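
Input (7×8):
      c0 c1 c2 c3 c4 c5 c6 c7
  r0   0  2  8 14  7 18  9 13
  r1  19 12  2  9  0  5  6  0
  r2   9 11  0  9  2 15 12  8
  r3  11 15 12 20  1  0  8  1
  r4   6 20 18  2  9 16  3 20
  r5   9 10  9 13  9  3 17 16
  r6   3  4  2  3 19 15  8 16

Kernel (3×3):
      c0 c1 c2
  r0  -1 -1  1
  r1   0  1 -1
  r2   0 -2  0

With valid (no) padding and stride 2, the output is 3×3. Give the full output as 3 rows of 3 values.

Output[0,0]: The receptive field on the input at this output position is [0 2 8 / 19 12 2 / 9 11 0]. Elementwise product with the kernel and sum: 0·-1 + 2·-1 + 8·1 + 12·1 + 2·-1 + 11·-2.
Output[0,1]: The receptive field on the input at this output position is [8 14 7 / 2 9 0 / 0 9 2]. Elementwise product with the kernel and sum: 8·-1 + 14·-1 + 7·1 + 9·1 + 0·-1 + 9·-2.

-6 -24 -47
-57 8 -45
-15 -13 -66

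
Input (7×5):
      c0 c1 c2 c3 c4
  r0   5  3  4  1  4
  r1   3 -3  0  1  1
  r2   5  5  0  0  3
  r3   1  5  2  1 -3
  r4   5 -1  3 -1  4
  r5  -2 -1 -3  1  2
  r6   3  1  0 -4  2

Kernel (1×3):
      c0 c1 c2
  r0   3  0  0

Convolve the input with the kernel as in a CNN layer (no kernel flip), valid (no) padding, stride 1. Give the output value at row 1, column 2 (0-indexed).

The receptive field on the input at this output position is [0 1 1]. Elementwise product with the kernel and sum: 0·3.

0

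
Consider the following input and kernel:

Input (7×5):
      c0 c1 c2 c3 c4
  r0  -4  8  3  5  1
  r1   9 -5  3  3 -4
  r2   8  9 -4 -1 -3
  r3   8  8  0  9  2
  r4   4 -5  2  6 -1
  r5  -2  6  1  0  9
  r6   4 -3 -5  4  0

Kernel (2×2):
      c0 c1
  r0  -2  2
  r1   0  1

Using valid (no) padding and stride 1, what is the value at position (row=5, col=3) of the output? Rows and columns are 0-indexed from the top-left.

18

The receptive field on the input at this output position is [0 9 / 4 0]. Elementwise product with the kernel and sum: 0·-2 + 9·2 + 0·1.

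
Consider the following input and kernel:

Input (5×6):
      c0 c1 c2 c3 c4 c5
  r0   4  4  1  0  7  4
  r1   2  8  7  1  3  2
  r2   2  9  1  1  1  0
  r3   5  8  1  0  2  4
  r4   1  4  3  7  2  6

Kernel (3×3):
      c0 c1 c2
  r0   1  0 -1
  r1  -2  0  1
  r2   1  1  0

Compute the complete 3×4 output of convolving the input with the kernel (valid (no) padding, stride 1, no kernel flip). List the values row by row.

17 -1 -15 -2
5 -1 4 -1
-3 -1 10 14

Output[0,0]: The receptive field on the input at this output position is [4 4 1 / 2 8 7 / 2 9 1]. Elementwise product with the kernel and sum: 4·1 + 1·-1 + 2·-2 + 7·1 + 2·1 + 9·1.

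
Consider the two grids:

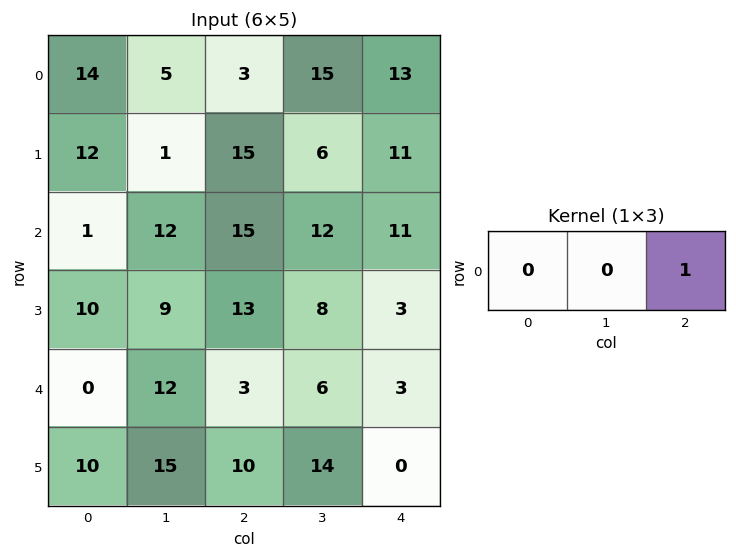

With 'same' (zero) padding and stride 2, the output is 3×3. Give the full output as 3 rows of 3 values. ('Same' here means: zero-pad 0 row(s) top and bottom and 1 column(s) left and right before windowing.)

Output[0,0]: The receptive field on the zero-padded input at this output position is [0 14 5]. Elementwise product with the kernel and sum: 5·1.
Output[0,1]: The receptive field on the zero-padded input at this output position is [5 3 15]. Elementwise product with the kernel and sum: 15·1.

5 15 0
12 12 0
12 6 0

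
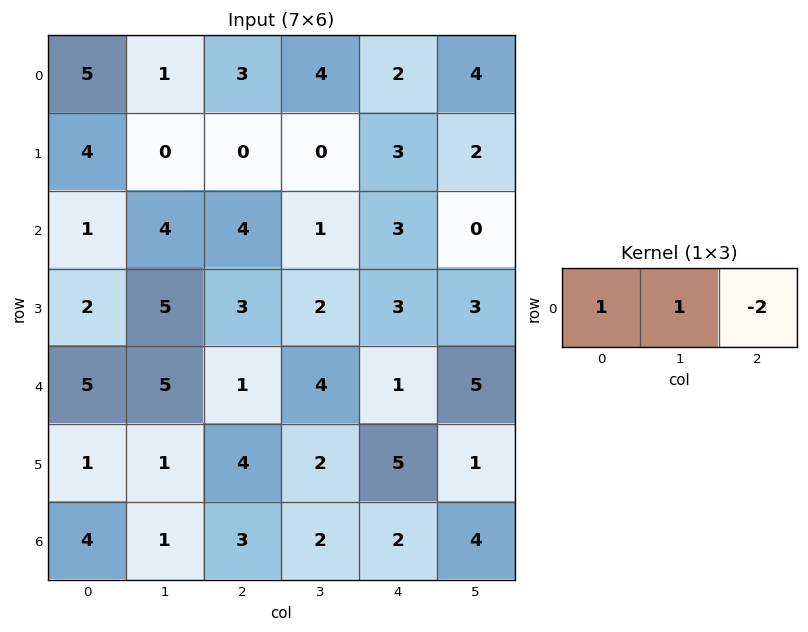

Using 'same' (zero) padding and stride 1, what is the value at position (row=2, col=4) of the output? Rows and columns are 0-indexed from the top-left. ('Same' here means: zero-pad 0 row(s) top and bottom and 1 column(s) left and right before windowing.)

The receptive field on the zero-padded input at this output position is [1 3 0]. Elementwise product with the kernel and sum: 1·1 + 3·1 + 0·-2.

4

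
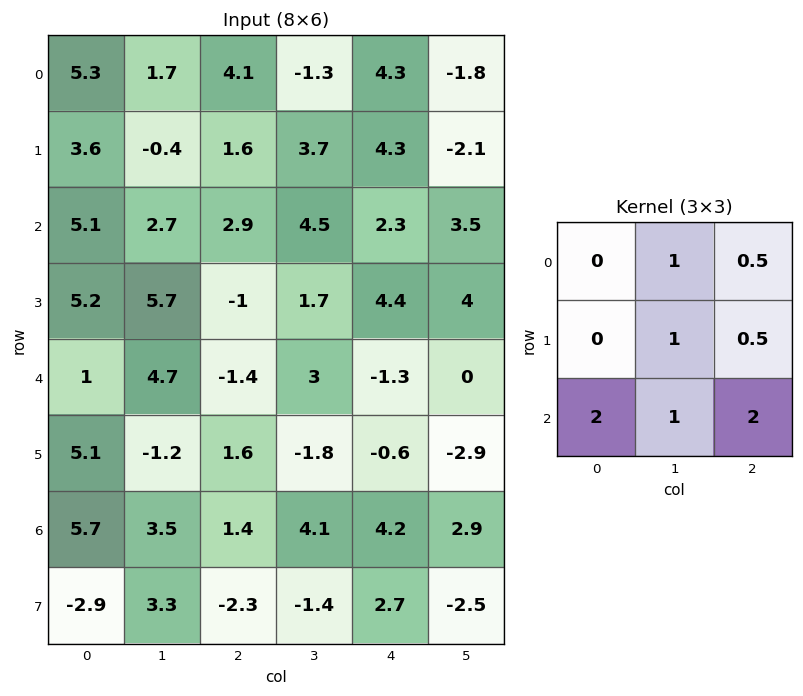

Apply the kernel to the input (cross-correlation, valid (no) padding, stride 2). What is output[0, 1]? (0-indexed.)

The receptive field on the input at this output position is [4.1 -1.3 4.3 / 1.6 3.7 4.3 / 2.9 4.5 2.3]. Elementwise product with the kernel and sum: -1.3·1 + 4.3·0.5 + 3.7·1 + 4.3·0.5 + 2.9·2 + 4.5·1 + 2.3·2.

21.6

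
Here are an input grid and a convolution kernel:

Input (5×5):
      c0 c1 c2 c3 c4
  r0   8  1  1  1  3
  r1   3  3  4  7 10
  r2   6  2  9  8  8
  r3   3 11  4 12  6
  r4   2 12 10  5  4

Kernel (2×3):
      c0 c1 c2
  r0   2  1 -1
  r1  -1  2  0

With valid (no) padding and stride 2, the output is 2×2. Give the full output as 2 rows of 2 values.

19 10
24 38

Output[0,0]: The receptive field on the input at this output position is [8 1 1 / 3 3 4]. Elementwise product with the kernel and sum: 8·2 + 1·1 + 1·-1 + 3·-1 + 3·2.
Output[0,1]: The receptive field on the input at this output position is [1 1 3 / 4 7 10]. Elementwise product with the kernel and sum: 1·2 + 1·1 + 3·-1 + 4·-1 + 7·2.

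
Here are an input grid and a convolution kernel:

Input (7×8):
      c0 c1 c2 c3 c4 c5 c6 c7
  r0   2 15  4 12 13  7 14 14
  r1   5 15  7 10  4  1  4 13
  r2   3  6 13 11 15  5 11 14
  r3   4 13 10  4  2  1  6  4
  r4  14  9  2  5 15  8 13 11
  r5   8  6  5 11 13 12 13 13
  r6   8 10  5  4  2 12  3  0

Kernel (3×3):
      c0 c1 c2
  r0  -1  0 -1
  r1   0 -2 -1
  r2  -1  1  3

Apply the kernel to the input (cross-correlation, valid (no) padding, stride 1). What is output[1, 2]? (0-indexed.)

The receptive field on the input at this output position is [7 10 4 / 13 11 15 / 10 4 2]. Elementwise product with the kernel and sum: 7·-1 + 4·-1 + 11·-2 + 15·-1 + 10·-1 + 4·1 + 2·3.

-48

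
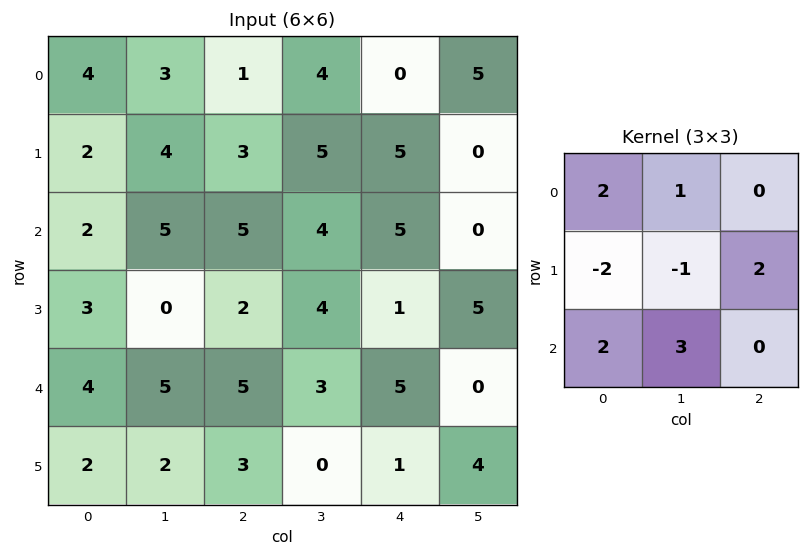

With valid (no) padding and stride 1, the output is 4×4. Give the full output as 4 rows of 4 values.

28 31 27 16
15 10 23 13
30 46 27 35
13 6 11 1

Output[0,0]: The receptive field on the input at this output position is [4 3 1 / 2 4 3 / 2 5 5]. Elementwise product with the kernel and sum: 4·2 + 3·1 + 2·-2 + 4·-1 + 3·2 + 2·2 + 5·3.
Output[0,1]: The receptive field on the input at this output position is [3 1 4 / 4 3 5 / 5 5 4]. Elementwise product with the kernel and sum: 3·2 + 1·1 + 4·-2 + 3·-1 + 5·2 + 5·2 + 5·3.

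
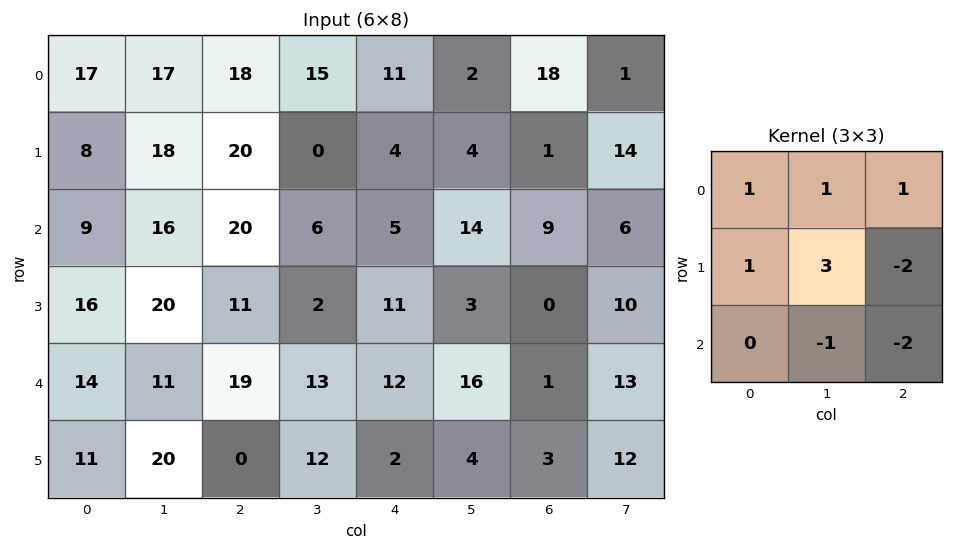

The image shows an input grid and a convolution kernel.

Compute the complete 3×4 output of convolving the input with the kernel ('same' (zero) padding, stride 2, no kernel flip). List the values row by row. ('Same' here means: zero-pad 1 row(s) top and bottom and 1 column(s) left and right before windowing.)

-27 21 32 25
-35 87 -16 28
5 51 23 -21

Output[0,0]: The receptive field on the zero-padded input at this output position is [0 0 0 / 0 17 17 / 0 8 18]. Elementwise product with the kernel and sum: 0·1 + 0·1 + 0·1 + 0·1 + 17·3 + 17·-2 + 8·-1 + 18·-2.
Output[0,1]: The receptive field on the zero-padded input at this output position is [0 0 0 / 17 18 15 / 18 20 0]. Elementwise product with the kernel and sum: 0·1 + 0·1 + 0·1 + 17·1 + 18·3 + 15·-2 + 20·-1 + 0·-2.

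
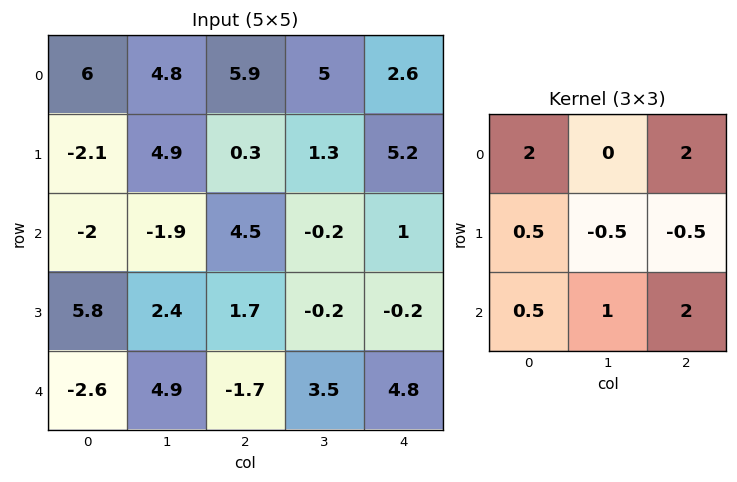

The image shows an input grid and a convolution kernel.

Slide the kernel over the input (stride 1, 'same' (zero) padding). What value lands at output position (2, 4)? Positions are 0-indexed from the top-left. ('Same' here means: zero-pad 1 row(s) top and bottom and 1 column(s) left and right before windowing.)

1.7

The receptive field on the zero-padded input at this output position is [1.3 5.2 0 / -0.2 1 0 / -0.2 -0.2 0]. Elementwise product with the kernel and sum: 1.3·2 + 0·2 + -0.2·0.5 + 1·-0.5 + 0·-0.5 + -0.2·0.5 + -0.2·1 + 0·2.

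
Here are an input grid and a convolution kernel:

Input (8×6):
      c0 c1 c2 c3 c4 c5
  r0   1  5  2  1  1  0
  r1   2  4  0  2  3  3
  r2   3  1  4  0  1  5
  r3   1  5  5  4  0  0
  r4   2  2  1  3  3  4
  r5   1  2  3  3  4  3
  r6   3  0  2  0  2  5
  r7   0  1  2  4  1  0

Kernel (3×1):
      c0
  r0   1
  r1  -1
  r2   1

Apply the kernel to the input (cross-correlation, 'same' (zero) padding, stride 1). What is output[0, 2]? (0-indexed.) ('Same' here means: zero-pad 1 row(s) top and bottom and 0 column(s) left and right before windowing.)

-2

The receptive field on the zero-padded input at this output position is [0 / 2 / 0]. Elementwise product with the kernel and sum: 0·1 + 2·-1 + 0·1.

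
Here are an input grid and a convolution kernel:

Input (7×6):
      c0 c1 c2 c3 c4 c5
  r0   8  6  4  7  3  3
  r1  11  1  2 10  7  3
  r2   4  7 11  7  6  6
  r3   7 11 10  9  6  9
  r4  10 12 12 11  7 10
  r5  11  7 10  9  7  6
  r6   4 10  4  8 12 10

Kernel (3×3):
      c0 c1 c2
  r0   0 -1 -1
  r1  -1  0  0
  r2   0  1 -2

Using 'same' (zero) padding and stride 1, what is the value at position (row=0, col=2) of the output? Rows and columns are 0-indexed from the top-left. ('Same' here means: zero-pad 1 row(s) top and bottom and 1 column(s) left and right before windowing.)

-24

The receptive field on the zero-padded input at this output position is [0 0 0 / 6 4 7 / 1 2 10]. Elementwise product with the kernel and sum: 0·-1 + 0·-1 + 6·-1 + 2·1 + 10·-2.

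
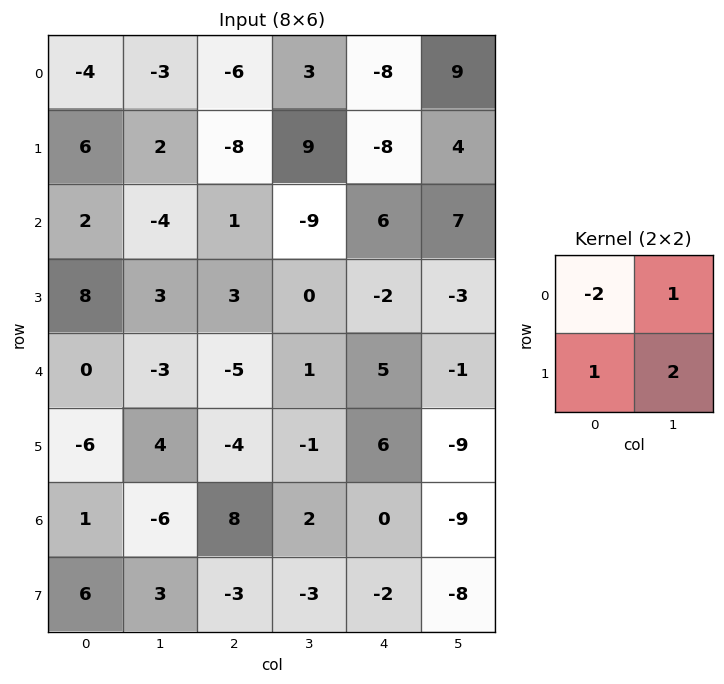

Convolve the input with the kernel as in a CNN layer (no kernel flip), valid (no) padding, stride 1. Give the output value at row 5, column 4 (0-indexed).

-39

The receptive field on the input at this output position is [6 -9 / 0 -9]. Elementwise product with the kernel and sum: 6·-2 + -9·1 + 0·1 + -9·2.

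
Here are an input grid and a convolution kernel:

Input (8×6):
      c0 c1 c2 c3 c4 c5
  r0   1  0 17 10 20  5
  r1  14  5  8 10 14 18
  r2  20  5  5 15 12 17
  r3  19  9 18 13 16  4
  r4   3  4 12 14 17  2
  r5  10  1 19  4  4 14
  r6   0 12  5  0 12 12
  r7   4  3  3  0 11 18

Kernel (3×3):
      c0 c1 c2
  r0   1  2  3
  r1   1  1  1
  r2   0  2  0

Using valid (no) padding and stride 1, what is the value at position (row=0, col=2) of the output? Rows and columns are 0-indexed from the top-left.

The receptive field on the input at this output position is [17 10 20 / 8 10 14 / 5 15 12]. Elementwise product with the kernel and sum: 17·1 + 10·2 + 20·3 + 8·1 + 10·1 + 14·1 + 15·2.

159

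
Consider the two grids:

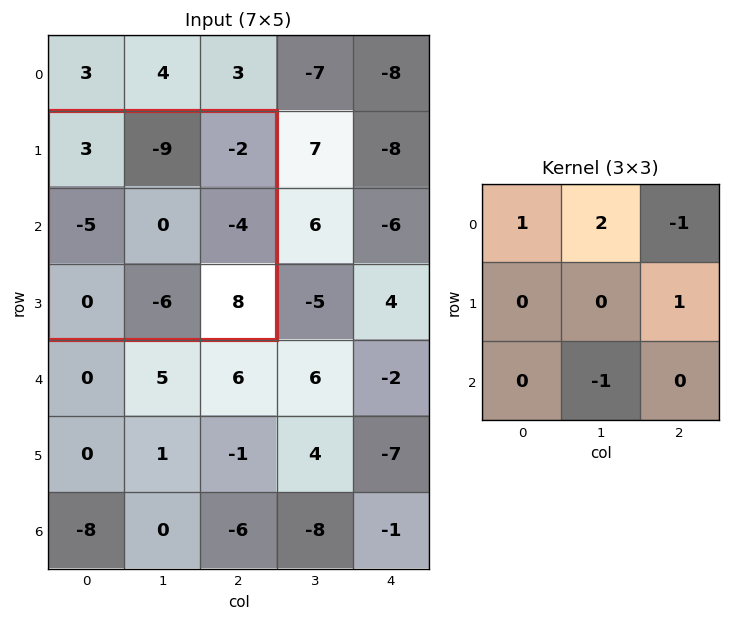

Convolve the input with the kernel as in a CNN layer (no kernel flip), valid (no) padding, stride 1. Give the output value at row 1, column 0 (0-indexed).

-11

The receptive field on the input at this output position is [3 -9 -2 / -5 0 -4 / 0 -6 8]. Elementwise product with the kernel and sum: 3·1 + -9·2 + -2·-1 + -4·1 + -6·-1.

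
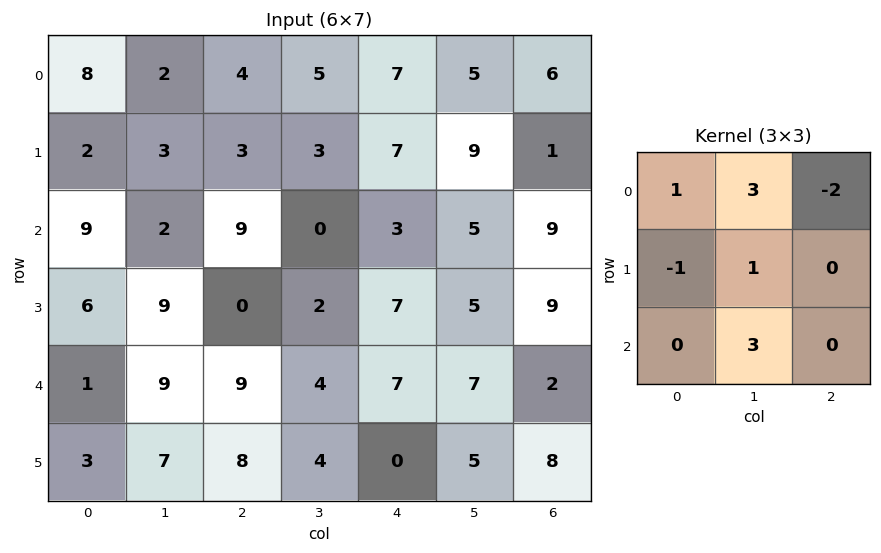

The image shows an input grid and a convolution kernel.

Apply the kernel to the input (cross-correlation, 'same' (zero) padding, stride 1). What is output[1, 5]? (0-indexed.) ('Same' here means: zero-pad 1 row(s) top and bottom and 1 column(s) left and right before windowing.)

27

The receptive field on the zero-padded input at this output position is [7 5 6 / 7 9 1 / 3 5 9]. Elementwise product with the kernel and sum: 7·1 + 5·3 + 6·-2 + 7·-1 + 9·1 + 5·3.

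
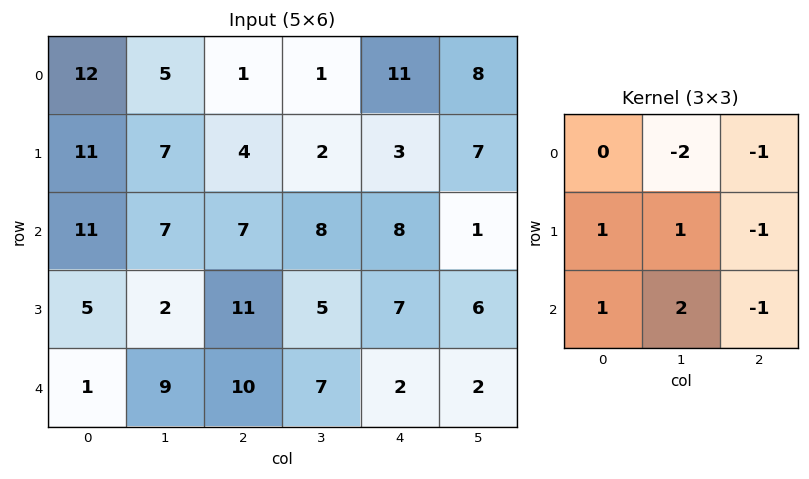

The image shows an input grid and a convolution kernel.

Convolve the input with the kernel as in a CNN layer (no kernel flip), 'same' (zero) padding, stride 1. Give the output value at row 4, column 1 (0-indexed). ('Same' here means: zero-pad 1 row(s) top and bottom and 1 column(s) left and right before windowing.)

The receptive field on the zero-padded input at this output position is [5 2 11 / 1 9 10 / 0 0 0]. Elementwise product with the kernel and sum: 2·-2 + 11·-1 + 1·1 + 9·1 + 10·-1 + 0·1 + 0·2 + 0·-1.

-15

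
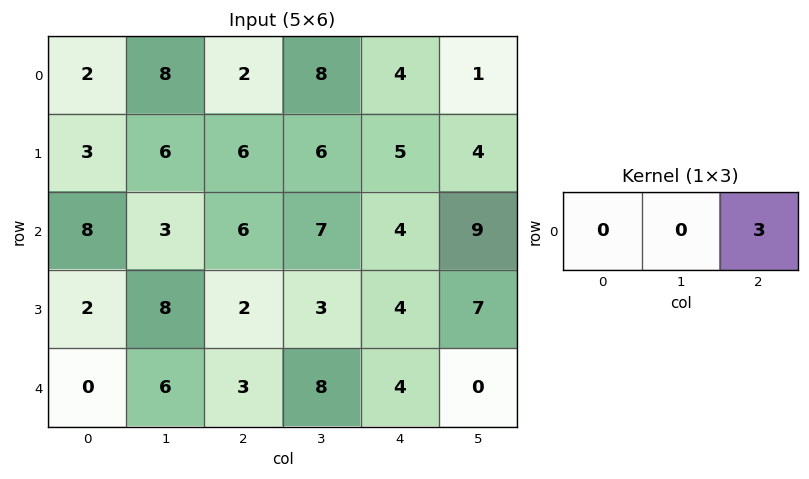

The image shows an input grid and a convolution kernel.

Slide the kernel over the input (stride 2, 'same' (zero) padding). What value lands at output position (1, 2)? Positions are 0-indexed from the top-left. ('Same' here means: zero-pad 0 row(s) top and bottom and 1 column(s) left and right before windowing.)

The receptive field on the zero-padded input at this output position is [7 4 9]. Elementwise product with the kernel and sum: 9·3.

27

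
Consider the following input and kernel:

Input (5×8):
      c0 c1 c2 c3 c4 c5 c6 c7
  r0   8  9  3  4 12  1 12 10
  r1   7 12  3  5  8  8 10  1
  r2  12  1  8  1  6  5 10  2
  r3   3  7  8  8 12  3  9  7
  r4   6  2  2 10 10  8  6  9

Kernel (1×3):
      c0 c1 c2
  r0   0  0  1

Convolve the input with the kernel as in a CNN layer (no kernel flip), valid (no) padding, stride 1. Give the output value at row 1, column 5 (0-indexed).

1

The receptive field on the input at this output position is [8 10 1]. Elementwise product with the kernel and sum: 1·1.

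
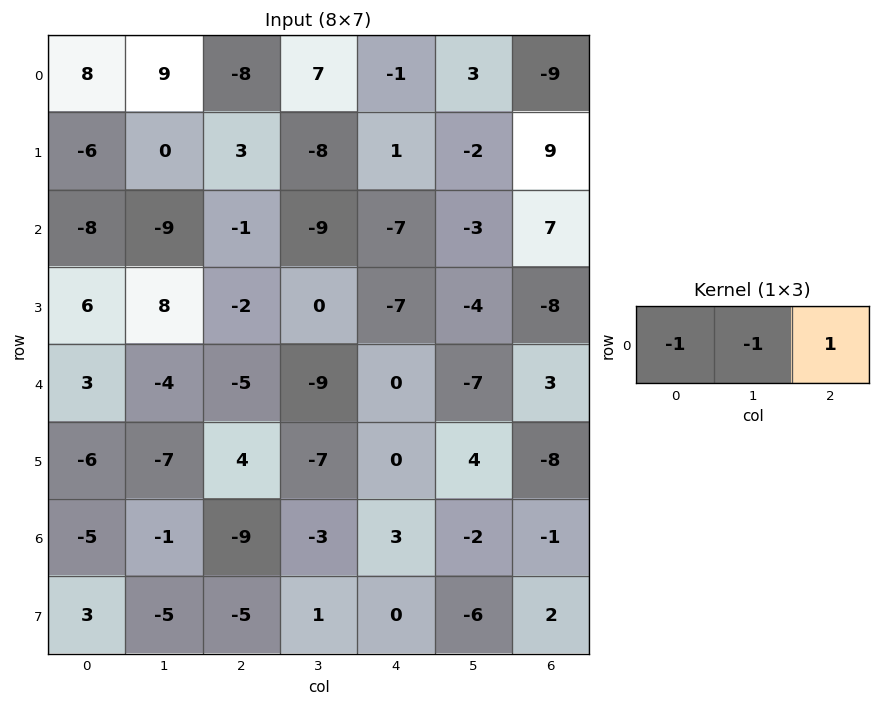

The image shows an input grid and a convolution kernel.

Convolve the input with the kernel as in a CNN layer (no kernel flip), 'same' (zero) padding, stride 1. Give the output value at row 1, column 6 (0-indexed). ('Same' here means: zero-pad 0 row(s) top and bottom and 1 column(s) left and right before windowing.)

The receptive field on the zero-padded input at this output position is [-2 9 0]. Elementwise product with the kernel and sum: -2·-1 + 9·-1 + 0·1.

-7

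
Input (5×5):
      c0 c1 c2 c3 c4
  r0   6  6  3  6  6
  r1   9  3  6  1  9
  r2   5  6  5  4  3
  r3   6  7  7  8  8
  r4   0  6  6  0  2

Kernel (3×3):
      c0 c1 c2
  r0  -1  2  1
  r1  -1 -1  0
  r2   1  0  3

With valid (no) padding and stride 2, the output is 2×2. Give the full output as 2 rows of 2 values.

Output[0,0]: The receptive field on the input at this output position is [6 6 3 / 9 3 6 / 5 6 5]. Elementwise product with the kernel and sum: 6·-1 + 6·2 + 3·1 + 9·-1 + 3·-1 + 5·1 + 5·3.
Output[0,1]: The receptive field on the input at this output position is [3 6 6 / 6 1 9 / 5 4 3]. Elementwise product with the kernel and sum: 3·-1 + 6·2 + 6·1 + 6·-1 + 1·-1 + 5·1 + 3·3.

17 22
17 3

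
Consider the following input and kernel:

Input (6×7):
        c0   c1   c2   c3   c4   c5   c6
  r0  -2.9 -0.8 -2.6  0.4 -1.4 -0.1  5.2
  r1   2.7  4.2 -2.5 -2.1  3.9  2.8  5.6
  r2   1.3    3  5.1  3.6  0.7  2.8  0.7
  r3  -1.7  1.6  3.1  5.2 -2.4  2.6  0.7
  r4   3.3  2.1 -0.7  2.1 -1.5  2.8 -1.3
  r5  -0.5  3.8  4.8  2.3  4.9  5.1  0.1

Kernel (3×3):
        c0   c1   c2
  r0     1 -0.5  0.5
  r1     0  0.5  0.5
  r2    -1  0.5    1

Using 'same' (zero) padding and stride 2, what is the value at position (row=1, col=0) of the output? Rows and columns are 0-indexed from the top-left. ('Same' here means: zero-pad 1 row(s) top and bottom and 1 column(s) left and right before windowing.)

3.65

The receptive field on the zero-padded input at this output position is [0 2.7 4.2 / 0 1.3 3 / 0 -1.7 1.6]. Elementwise product with the kernel and sum: 0·1 + 2.7·-0.5 + 4.2·0.5 + 1.3·0.5 + 3·0.5 + 0·-1 + -1.7·0.5 + 1.6·1.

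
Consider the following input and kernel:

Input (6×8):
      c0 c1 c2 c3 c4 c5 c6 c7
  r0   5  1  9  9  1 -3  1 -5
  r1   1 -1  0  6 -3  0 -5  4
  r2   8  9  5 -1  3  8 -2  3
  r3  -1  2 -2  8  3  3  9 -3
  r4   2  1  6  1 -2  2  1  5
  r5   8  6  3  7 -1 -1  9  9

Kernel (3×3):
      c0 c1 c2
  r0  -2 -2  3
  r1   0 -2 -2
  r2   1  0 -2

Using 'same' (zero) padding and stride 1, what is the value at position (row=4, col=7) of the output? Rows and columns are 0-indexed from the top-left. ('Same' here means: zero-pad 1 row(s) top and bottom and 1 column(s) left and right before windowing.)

The receptive field on the zero-padded input at this output position is [9 -3 0 / 1 5 0 / 9 9 0]. Elementwise product with the kernel and sum: 9·-2 + -3·-2 + 0·3 + 5·-2 + 0·-2 + 9·1 + 0·-2.

-13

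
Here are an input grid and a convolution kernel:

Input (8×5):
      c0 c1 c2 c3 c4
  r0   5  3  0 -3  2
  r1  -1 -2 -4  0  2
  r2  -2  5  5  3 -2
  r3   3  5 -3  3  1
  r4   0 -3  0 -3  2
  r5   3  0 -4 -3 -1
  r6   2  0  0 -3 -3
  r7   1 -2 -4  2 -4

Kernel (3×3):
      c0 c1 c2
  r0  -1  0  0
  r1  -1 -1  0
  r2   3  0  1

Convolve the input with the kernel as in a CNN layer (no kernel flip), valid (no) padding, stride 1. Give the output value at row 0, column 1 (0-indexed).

The receptive field on the input at this output position is [3 0 -3 / -2 -4 0 / 5 5 3]. Elementwise product with the kernel and sum: 3·-1 + -2·-1 + -4·-1 + 5·3 + 3·1.

21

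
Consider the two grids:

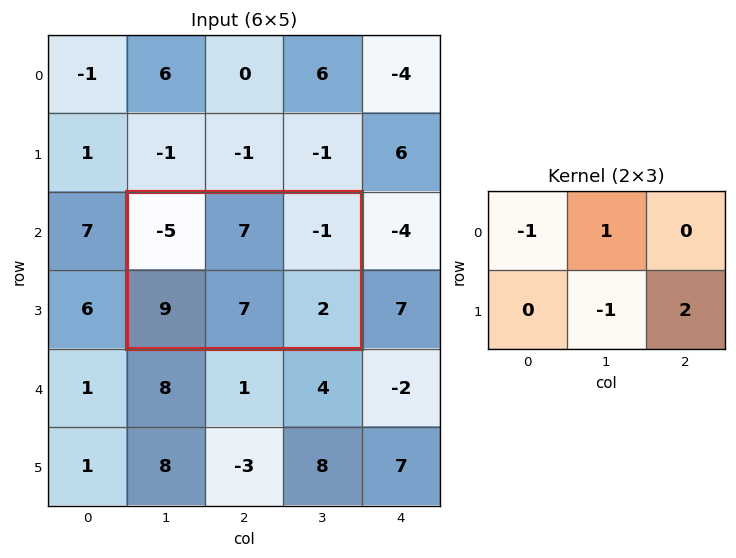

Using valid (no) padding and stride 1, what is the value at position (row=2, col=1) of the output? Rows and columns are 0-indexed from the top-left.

9

The receptive field on the input at this output position is [-5 7 -1 / 9 7 2]. Elementwise product with the kernel and sum: -5·-1 + 7·1 + 7·-1 + 2·2.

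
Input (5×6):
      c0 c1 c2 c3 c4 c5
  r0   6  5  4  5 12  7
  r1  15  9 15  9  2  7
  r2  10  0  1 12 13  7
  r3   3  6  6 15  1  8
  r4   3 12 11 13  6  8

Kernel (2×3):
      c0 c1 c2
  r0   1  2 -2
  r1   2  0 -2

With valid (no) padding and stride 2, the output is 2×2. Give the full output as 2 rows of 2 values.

Output[0,0]: The receptive field on the input at this output position is [6 5 4 / 15 9 15]. Elementwise product with the kernel and sum: 6·1 + 5·2 + 4·-2 + 15·2 + 15·-2.
Output[0,1]: The receptive field on the input at this output position is [4 5 12 / 15 9 2]. Elementwise product with the kernel and sum: 4·1 + 5·2 + 12·-2 + 15·2 + 2·-2.

8 16
2 9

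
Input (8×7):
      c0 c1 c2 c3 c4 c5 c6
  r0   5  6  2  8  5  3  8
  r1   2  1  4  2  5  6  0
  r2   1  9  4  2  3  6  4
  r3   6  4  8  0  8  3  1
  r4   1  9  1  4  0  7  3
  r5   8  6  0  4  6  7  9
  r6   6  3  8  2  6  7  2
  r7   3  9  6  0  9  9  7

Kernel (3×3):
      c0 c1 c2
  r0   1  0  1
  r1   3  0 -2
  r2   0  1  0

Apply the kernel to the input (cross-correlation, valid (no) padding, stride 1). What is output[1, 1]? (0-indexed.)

The receptive field on the input at this output position is [1 4 2 / 9 4 2 / 4 8 0]. Elementwise product with the kernel and sum: 1·1 + 2·1 + 9·3 + 2·-2 + 8·1.

34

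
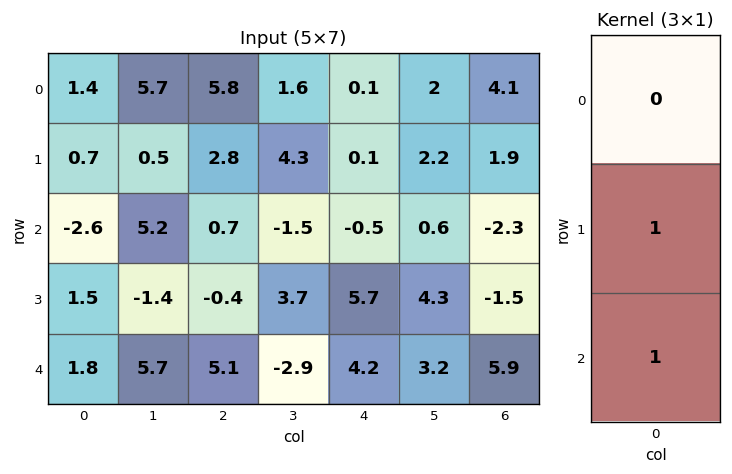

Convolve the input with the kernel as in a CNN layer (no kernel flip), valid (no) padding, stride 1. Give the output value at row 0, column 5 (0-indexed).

2.8

The receptive field on the input at this output position is [2 / 2.2 / 0.6]. Elementwise product with the kernel and sum: 2.2·1 + 0.6·1.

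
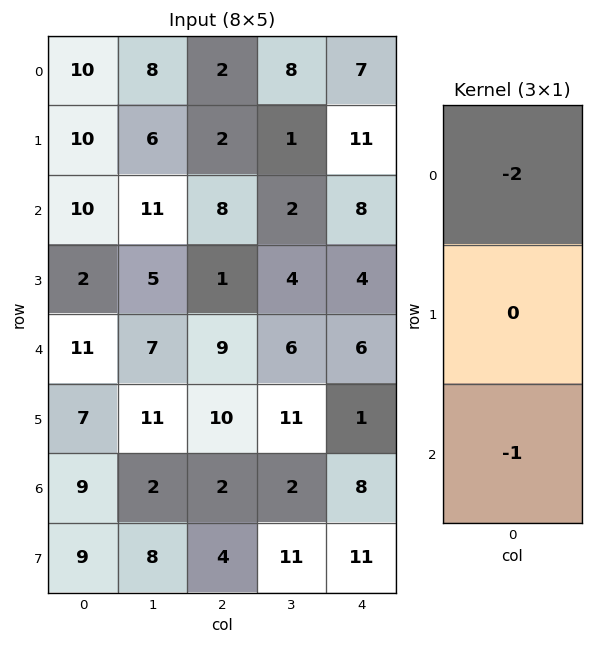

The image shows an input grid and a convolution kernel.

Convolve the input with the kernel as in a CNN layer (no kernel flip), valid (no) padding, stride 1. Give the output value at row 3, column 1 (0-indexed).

The receptive field on the input at this output position is [5 / 7 / 11]. Elementwise product with the kernel and sum: 5·-2 + 11·-1.

-21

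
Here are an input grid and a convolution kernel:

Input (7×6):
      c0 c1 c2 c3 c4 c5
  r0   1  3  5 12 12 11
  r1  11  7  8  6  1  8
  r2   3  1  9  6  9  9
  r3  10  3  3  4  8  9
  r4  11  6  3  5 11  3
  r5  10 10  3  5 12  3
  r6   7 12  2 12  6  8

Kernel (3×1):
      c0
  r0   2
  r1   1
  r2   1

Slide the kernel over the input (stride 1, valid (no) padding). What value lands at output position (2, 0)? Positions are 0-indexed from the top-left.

27

The receptive field on the input at this output position is [3 / 10 / 11]. Elementwise product with the kernel and sum: 3·2 + 10·1 + 11·1.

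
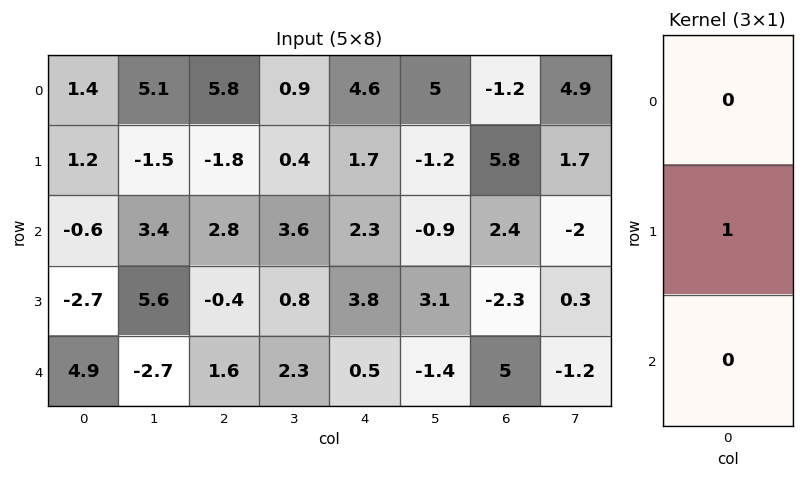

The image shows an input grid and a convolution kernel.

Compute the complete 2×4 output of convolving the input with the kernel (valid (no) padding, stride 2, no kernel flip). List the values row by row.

1.2 -1.8 1.7 5.8
-2.7 -0.4 3.8 -2.3

Output[0,0]: The receptive field on the input at this output position is [1.4 / 1.2 / -0.6]. Elementwise product with the kernel and sum: 1.2·1.
Output[0,1]: The receptive field on the input at this output position is [5.8 / -1.8 / 2.8]. Elementwise product with the kernel and sum: -1.8·1.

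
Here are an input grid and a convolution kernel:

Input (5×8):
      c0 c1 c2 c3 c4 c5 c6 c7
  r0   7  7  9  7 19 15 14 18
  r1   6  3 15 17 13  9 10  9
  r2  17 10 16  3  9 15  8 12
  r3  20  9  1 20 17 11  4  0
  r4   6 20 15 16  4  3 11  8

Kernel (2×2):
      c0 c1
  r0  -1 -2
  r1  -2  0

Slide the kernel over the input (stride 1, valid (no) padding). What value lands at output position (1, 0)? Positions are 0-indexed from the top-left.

-46

The receptive field on the input at this output position is [6 3 / 17 10]. Elementwise product with the kernel and sum: 6·-1 + 3·-2 + 17·-2.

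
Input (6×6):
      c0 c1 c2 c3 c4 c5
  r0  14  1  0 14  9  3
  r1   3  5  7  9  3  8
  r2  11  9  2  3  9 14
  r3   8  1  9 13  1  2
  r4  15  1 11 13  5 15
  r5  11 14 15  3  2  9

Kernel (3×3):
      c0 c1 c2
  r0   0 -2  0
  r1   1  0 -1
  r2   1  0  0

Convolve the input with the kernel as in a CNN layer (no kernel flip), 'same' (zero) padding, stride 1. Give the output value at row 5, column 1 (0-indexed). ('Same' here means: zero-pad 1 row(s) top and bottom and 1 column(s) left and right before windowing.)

The receptive field on the zero-padded input at this output position is [15 1 11 / 11 14 15 / 0 0 0]. Elementwise product with the kernel and sum: 1·-2 + 11·1 + 15·-1 + 0·1.

-6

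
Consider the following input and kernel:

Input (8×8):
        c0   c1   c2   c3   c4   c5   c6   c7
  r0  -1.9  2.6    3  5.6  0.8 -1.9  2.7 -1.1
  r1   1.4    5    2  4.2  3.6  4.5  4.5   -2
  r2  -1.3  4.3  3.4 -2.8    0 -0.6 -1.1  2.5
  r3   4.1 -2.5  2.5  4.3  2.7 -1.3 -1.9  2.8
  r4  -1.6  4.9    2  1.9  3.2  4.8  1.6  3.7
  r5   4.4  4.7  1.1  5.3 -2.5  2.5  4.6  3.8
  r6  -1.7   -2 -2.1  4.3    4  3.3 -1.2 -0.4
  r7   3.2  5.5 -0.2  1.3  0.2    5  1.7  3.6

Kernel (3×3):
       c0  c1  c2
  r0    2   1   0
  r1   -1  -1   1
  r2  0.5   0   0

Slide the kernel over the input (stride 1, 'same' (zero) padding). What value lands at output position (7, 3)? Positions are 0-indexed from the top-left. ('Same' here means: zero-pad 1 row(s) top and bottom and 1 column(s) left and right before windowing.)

The receptive field on the zero-padded input at this output position is [-2.1 4.3 4 / -0.2 1.3 0.2 / 0 0 0]. Elementwise product with the kernel and sum: -2.1·2 + 4.3·1 + -0.2·-1 + 1.3·-1 + 0.2·1 + 0·0.5.

-0.8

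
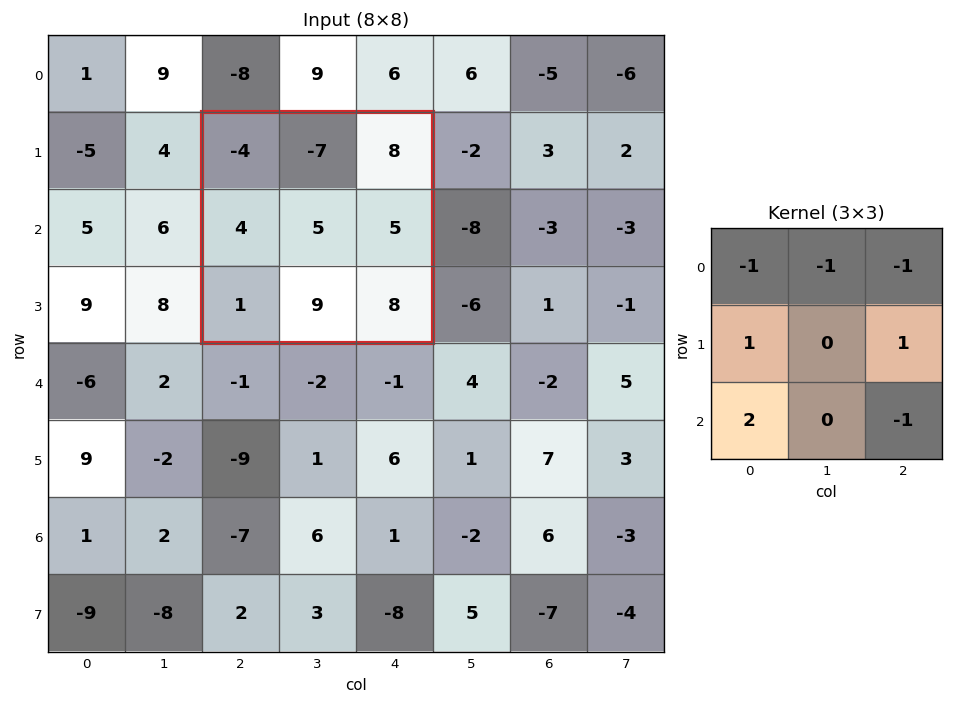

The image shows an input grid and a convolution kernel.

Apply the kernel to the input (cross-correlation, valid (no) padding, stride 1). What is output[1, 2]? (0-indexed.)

The receptive field on the input at this output position is [-4 -7 8 / 4 5 5 / 1 9 8]. Elementwise product with the kernel and sum: -4·-1 + -7·-1 + 8·-1 + 4·1 + 5·1 + 1·2 + 8·-1.

6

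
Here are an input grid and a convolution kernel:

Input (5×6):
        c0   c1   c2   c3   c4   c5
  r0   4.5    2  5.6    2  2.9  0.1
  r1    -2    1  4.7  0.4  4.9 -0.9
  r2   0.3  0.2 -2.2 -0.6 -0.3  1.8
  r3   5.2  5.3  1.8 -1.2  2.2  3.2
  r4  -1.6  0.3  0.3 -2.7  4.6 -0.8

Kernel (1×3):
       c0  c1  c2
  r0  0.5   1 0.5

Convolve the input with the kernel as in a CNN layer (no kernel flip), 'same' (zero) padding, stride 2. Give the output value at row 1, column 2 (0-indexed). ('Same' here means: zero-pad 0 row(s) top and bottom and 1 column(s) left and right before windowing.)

0.3

The receptive field on the zero-padded input at this output position is [-0.6 -0.3 1.8]. Elementwise product with the kernel and sum: -0.6·0.5 + -0.3·1 + 1.8·0.5.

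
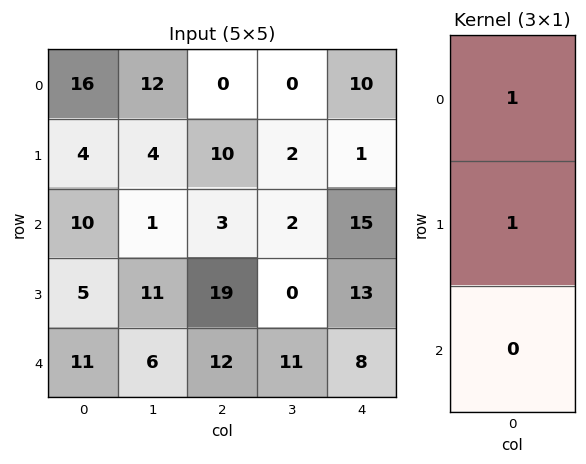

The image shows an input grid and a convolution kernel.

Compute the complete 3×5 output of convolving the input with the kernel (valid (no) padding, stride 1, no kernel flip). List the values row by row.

Output[0,0]: The receptive field on the input at this output position is [16 / 4 / 10]. Elementwise product with the kernel and sum: 16·1 + 4·1.

20 16 10 2 11
14 5 13 4 16
15 12 22 2 28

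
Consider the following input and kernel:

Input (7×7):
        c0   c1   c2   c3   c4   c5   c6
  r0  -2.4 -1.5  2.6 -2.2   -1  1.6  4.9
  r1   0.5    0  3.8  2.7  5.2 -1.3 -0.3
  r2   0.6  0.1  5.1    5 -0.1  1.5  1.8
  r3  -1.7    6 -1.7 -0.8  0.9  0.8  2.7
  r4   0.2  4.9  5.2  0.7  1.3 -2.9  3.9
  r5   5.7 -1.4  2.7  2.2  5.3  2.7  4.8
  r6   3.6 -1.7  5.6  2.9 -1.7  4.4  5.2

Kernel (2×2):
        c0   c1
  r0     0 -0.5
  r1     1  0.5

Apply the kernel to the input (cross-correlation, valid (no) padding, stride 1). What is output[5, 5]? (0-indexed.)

The receptive field on the input at this output position is [2.7 4.8 / 4.4 5.2]. Elementwise product with the kernel and sum: 4.8·-0.5 + 4.4·1 + 5.2·0.5.

4.6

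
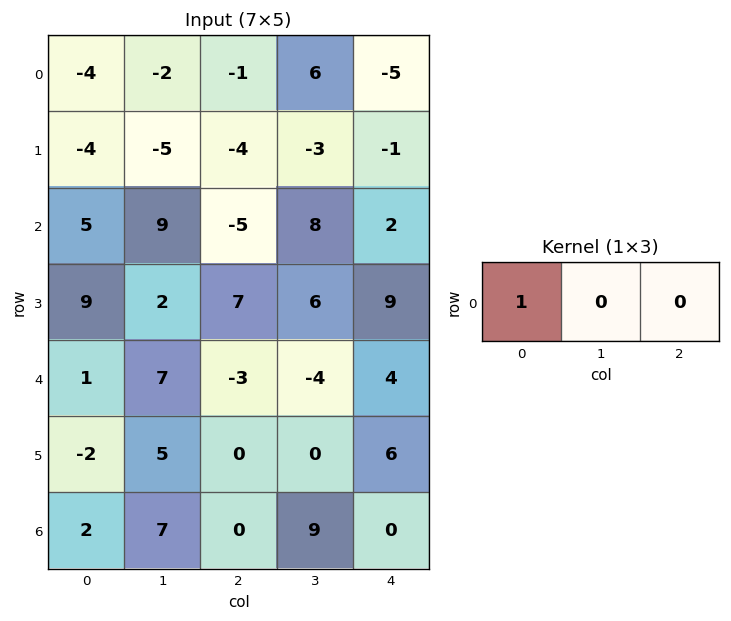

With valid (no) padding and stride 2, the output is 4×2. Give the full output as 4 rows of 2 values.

Output[0,0]: The receptive field on the input at this output position is [-4 -2 -1]. Elementwise product with the kernel and sum: -4·1.

-4 -1
5 -5
1 -3
2 0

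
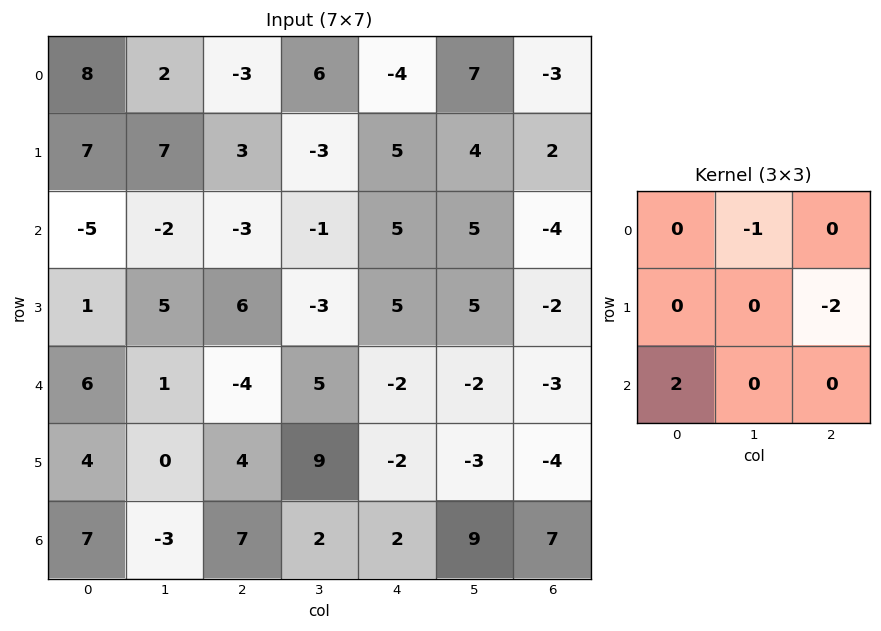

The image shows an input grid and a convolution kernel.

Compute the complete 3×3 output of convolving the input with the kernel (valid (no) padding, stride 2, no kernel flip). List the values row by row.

Output[0,0]: The receptive field on the input at this output position is [8 2 -3 / 7 7 3 / -5 -2 -3]. Elementwise product with the kernel and sum: 2·-1 + 3·-2 + -5·2.

-18 -22 -1
2 -17 -5
5 13 14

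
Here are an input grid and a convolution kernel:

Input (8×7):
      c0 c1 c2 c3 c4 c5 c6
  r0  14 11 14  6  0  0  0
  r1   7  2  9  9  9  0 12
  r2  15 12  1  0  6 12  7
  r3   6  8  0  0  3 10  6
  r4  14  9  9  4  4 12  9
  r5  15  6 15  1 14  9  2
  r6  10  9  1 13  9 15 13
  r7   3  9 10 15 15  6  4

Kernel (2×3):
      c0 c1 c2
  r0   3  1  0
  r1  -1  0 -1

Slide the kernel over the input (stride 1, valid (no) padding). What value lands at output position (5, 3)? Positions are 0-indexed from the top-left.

The receptive field on the input at this output position is [1 14 9 / 13 9 15]. Elementwise product with the kernel and sum: 1·3 + 14·1 + 13·-1 + 15·-1.

-11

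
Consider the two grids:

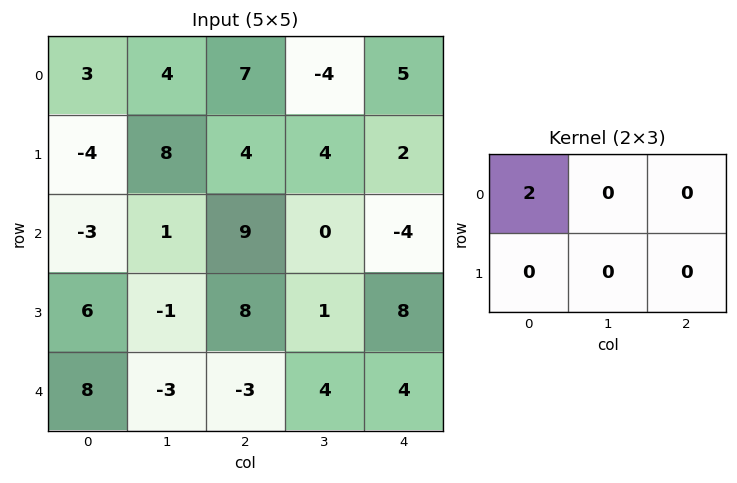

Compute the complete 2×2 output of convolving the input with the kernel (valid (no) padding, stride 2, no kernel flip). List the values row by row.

6 14
-6 18

Output[0,0]: The receptive field on the input at this output position is [3 4 7 / -4 8 4]. Elementwise product with the kernel and sum: 3·2.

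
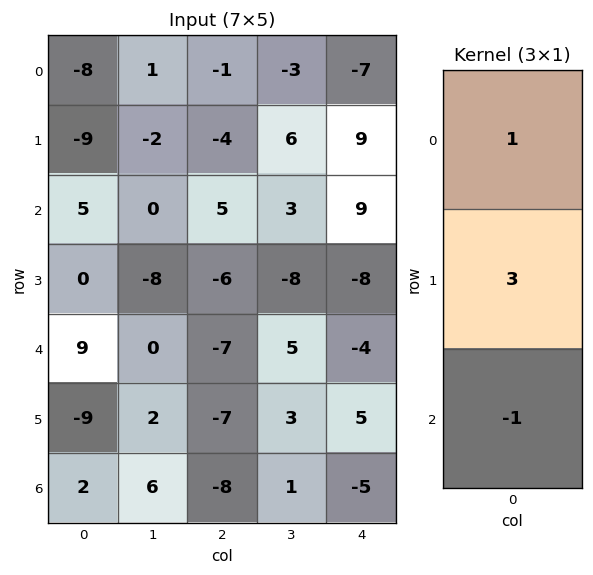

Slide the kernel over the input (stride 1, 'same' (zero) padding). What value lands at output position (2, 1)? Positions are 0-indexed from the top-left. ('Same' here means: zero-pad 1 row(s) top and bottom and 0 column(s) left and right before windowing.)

The receptive field on the zero-padded input at this output position is [-2 / 0 / -8]. Elementwise product with the kernel and sum: -2·1 + 0·3 + -8·-1.

6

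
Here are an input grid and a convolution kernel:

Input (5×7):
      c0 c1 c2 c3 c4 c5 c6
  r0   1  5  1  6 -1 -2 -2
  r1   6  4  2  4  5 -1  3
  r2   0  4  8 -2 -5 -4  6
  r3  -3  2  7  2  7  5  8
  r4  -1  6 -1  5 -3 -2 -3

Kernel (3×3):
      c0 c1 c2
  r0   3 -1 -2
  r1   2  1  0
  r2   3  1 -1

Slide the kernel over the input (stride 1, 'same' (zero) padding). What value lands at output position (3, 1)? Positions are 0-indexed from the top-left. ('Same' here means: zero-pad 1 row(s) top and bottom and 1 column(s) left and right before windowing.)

-20

The receptive field on the zero-padded input at this output position is [0 4 8 / -3 2 7 / -1 6 -1]. Elementwise product with the kernel and sum: 0·3 + 4·-1 + 8·-2 + -3·2 + 2·1 + -1·3 + 6·1 + -1·-1.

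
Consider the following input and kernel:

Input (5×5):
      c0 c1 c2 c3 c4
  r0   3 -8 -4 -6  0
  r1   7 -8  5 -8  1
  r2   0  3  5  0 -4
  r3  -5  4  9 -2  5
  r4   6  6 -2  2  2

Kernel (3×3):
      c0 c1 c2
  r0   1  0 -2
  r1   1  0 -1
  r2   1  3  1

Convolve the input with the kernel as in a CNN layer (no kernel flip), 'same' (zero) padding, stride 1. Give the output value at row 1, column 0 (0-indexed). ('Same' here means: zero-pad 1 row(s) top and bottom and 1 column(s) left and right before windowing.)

The receptive field on the zero-padded input at this output position is [0 3 -8 / 0 7 -8 / 0 0 3]. Elementwise product with the kernel and sum: 0·1 + -8·-2 + 0·1 + -8·-1 + 0·1 + 0·3 + 3·1.

27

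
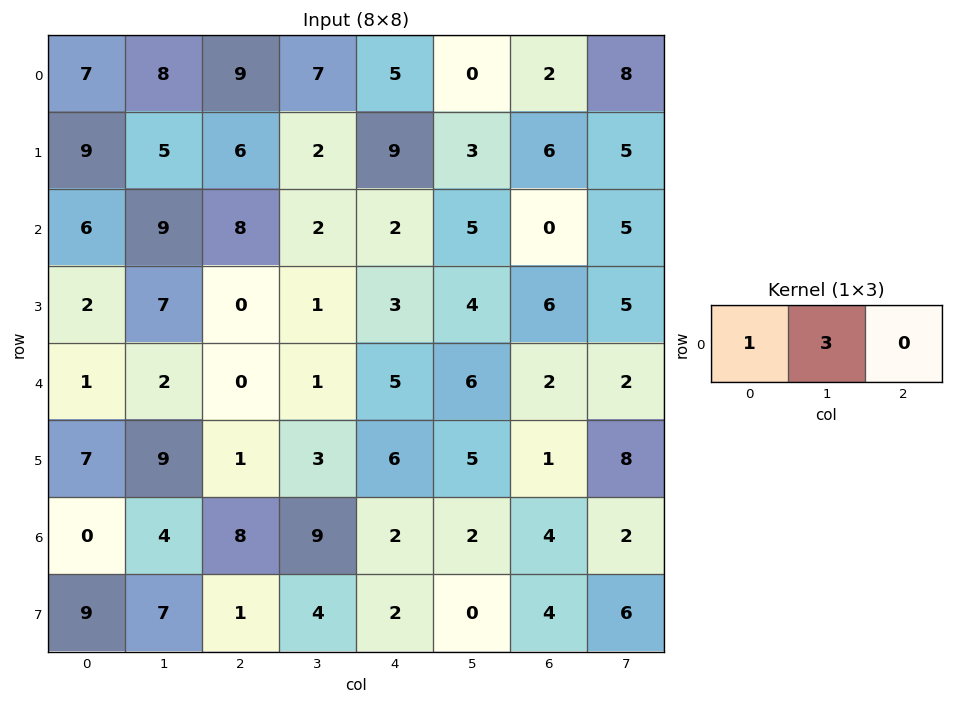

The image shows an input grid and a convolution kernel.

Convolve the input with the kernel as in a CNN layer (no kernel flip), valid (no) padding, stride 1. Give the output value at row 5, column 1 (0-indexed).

12

The receptive field on the input at this output position is [9 1 3]. Elementwise product with the kernel and sum: 9·1 + 1·3.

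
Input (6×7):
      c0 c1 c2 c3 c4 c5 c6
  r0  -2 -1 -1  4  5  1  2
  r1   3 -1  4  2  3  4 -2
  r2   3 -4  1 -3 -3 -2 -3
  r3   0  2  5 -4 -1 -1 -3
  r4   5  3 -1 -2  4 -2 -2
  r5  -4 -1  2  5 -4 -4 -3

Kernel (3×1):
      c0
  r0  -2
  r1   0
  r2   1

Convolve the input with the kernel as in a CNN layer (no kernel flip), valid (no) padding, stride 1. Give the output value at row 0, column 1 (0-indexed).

The receptive field on the input at this output position is [-1 / -1 / -4]. Elementwise product with the kernel and sum: -1·-2 + -4·1.

-2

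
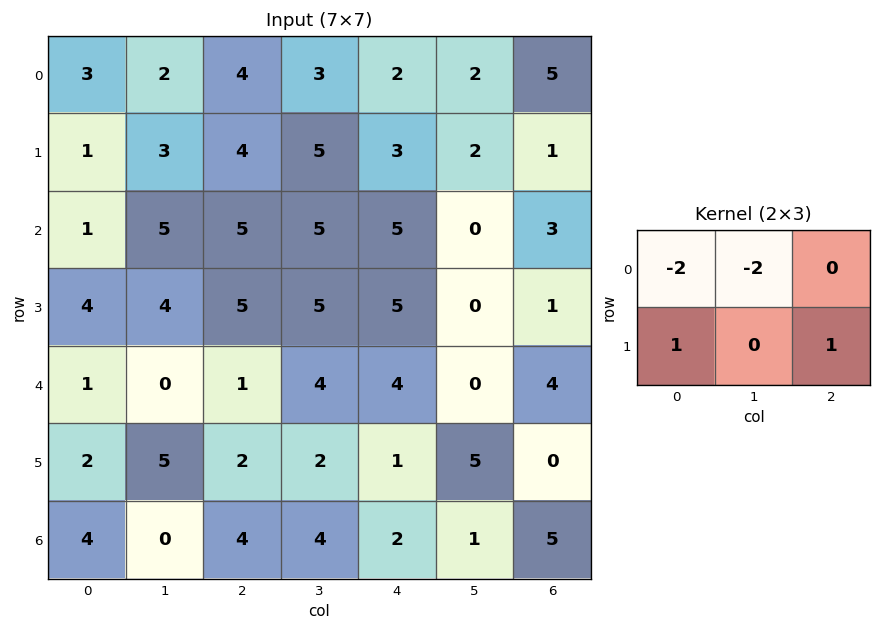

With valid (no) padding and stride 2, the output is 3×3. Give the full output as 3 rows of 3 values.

Output[0,0]: The receptive field on the input at this output position is [3 2 4 / 1 3 4]. Elementwise product with the kernel and sum: 3·-2 + 2·-2 + 1·1 + 4·1.
Output[0,1]: The receptive field on the input at this output position is [4 3 2 / 4 5 3]. Elementwise product with the kernel and sum: 4·-2 + 3·-2 + 4·1 + 3·1.

-5 -7 -4
-3 -10 -4
2 -7 -7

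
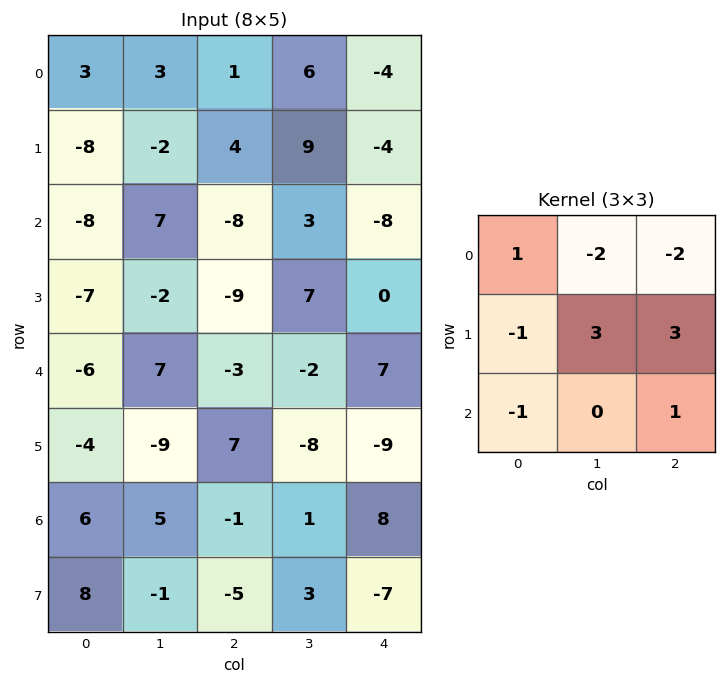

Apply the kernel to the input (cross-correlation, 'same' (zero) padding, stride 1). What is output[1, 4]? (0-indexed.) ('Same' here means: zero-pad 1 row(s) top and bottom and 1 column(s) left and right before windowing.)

The receptive field on the zero-padded input at this output position is [6 -4 0 / 9 -4 0 / 3 -8 0]. Elementwise product with the kernel and sum: 6·1 + -4·-2 + 0·-2 + 9·-1 + -4·3 + 0·3 + 3·-1 + 0·1.

-10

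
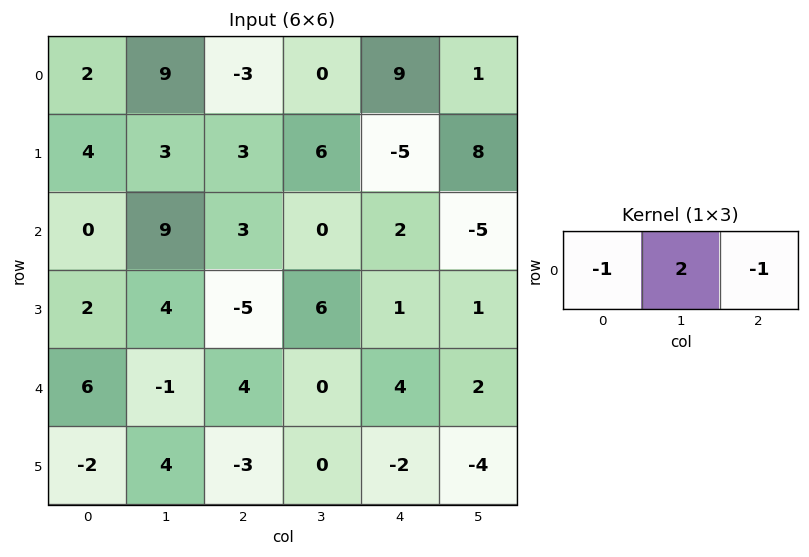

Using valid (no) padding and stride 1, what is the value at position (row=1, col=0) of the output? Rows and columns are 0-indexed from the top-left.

-1

The receptive field on the input at this output position is [4 3 3]. Elementwise product with the kernel and sum: 4·-1 + 3·2 + 3·-1.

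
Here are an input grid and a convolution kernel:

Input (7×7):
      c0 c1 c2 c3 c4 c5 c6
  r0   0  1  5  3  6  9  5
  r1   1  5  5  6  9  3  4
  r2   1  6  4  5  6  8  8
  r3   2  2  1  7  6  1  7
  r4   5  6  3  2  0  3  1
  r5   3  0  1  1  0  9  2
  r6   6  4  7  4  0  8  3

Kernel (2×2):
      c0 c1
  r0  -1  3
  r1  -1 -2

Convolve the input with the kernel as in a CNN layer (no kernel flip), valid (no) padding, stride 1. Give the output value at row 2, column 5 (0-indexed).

1

The receptive field on the input at this output position is [8 8 / 1 7]. Elementwise product with the kernel and sum: 8·-1 + 8·3 + 1·-1 + 7·-2.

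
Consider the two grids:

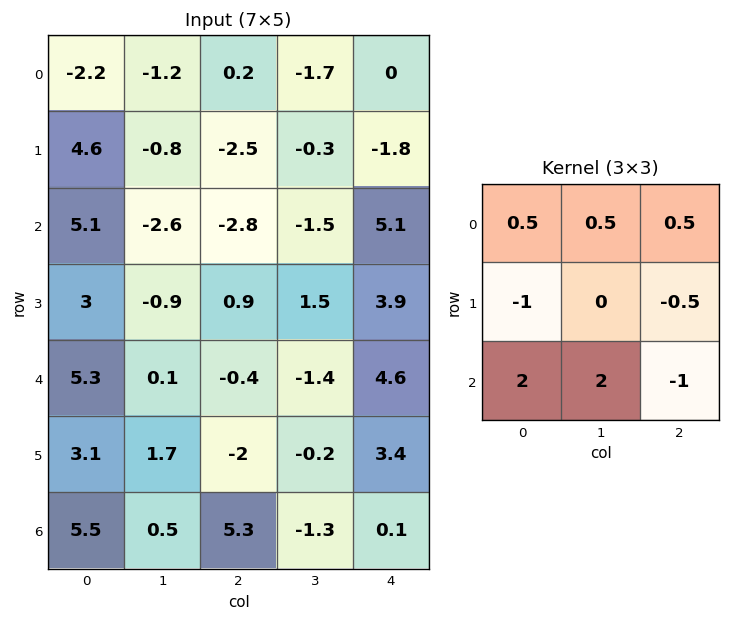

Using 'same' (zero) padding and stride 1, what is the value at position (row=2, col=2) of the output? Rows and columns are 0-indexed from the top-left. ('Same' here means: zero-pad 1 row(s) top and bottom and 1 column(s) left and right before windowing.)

The receptive field on the zero-padded input at this output position is [-0.8 -2.5 -0.3 / -2.6 -2.8 -1.5 / -0.9 0.9 1.5]. Elementwise product with the kernel and sum: -0.8·0.5 + -2.5·0.5 + -0.3·0.5 + -2.6·-1 + -1.5·-0.5 + -0.9·2 + 0.9·2 + 1.5·-1.

0.05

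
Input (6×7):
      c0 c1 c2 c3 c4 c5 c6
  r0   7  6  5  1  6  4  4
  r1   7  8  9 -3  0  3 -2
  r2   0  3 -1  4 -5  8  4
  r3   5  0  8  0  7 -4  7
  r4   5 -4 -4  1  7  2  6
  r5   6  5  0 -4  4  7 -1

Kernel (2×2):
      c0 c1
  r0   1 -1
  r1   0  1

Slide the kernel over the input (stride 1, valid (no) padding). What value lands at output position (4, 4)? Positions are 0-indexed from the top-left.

The receptive field on the input at this output position is [7 2 / 4 7]. Elementwise product with the kernel and sum: 7·1 + 2·-1 + 7·1.

12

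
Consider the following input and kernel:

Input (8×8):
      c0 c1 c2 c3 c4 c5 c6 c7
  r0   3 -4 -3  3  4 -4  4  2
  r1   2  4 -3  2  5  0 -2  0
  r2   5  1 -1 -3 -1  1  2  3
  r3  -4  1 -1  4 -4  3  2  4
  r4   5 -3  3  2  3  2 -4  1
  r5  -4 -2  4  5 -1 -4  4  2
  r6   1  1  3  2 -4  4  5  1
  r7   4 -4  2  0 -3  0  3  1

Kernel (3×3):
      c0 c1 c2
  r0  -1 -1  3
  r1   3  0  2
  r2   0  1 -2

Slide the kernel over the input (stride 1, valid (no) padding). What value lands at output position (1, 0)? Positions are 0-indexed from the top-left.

1

The receptive field on the input at this output position is [2 4 -3 / 5 1 -1 / -4 1 -1]. Elementwise product with the kernel and sum: 2·-1 + 4·-1 + -3·3 + 5·3 + -1·2 + 1·1 + -1·-2.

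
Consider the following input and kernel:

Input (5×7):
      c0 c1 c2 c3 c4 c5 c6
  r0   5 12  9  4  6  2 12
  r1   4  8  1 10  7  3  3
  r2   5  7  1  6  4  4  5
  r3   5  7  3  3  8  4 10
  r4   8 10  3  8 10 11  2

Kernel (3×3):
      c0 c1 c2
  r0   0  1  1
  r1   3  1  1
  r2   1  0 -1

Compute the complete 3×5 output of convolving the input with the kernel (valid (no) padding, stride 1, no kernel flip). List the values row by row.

46 49 27 50 40
34 43 25 35 25
38 36 23 26 55

Output[0,0]: The receptive field on the input at this output position is [5 12 9 / 4 8 1 / 5 7 1]. Elementwise product with the kernel and sum: 12·1 + 9·1 + 4·3 + 8·1 + 1·1 + 5·1 + 1·-1.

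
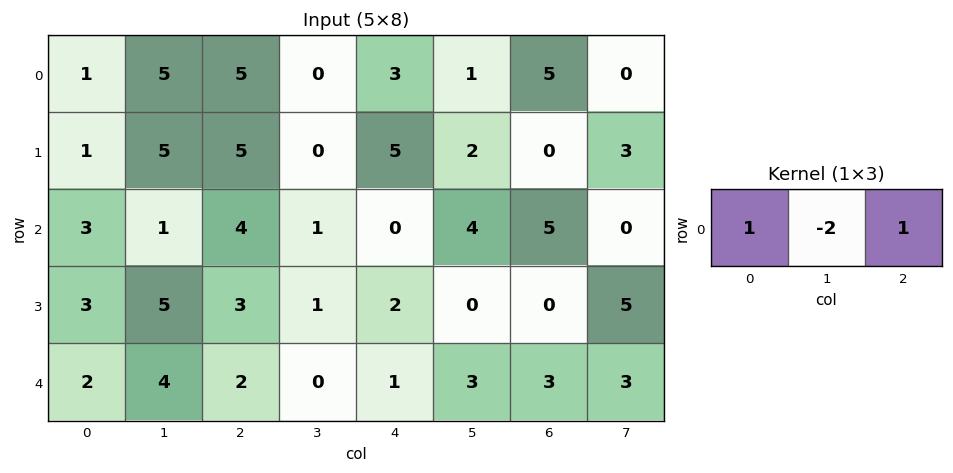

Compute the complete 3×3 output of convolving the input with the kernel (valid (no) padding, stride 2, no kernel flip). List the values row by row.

Output[0,0]: The receptive field on the input at this output position is [1 5 5]. Elementwise product with the kernel and sum: 1·1 + 5·-2 + 5·1.
Output[0,1]: The receptive field on the input at this output position is [5 0 3]. Elementwise product with the kernel and sum: 5·1 + 0·-2 + 3·1.

-4 8 6
5 2 -3
-4 3 -2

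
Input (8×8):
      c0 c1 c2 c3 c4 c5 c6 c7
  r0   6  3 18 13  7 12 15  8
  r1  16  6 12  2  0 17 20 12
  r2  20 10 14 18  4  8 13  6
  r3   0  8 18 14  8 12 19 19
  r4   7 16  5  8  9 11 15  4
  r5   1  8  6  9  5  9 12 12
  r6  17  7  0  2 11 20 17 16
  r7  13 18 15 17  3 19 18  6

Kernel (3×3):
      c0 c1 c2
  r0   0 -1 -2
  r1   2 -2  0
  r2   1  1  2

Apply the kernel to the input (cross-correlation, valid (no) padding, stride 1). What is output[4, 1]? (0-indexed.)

The receptive field on the input at this output position is [16 5 8 / 8 6 9 / 7 0 2]. Elementwise product with the kernel and sum: 5·-1 + 8·-2 + 8·2 + 6·-2 + 7·1 + 0·1 + 2·2.

-6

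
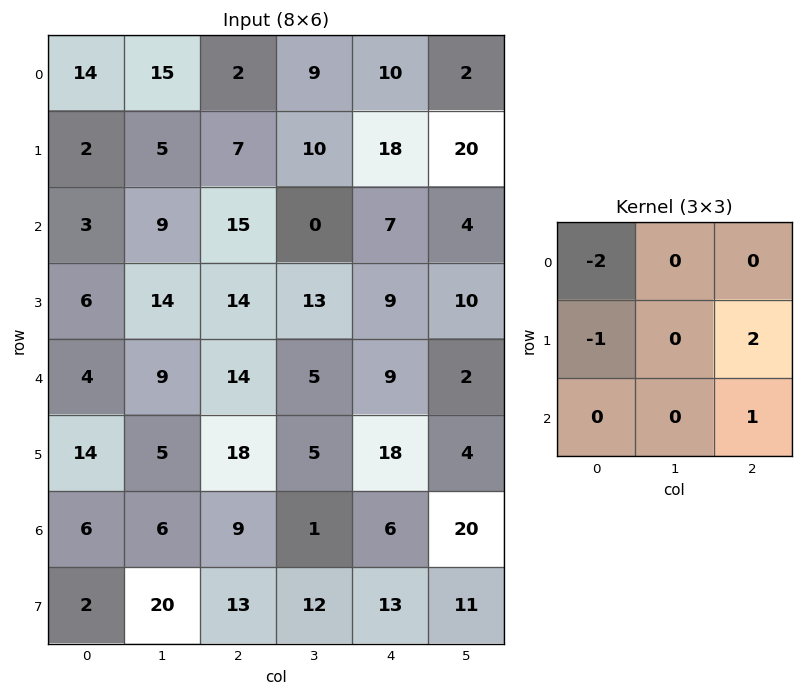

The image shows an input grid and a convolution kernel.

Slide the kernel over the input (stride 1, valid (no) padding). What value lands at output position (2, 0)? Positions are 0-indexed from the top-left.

The receptive field on the input at this output position is [3 9 15 / 6 14 14 / 4 9 14]. Elementwise product with the kernel and sum: 3·-2 + 6·-1 + 14·2 + 14·1.

30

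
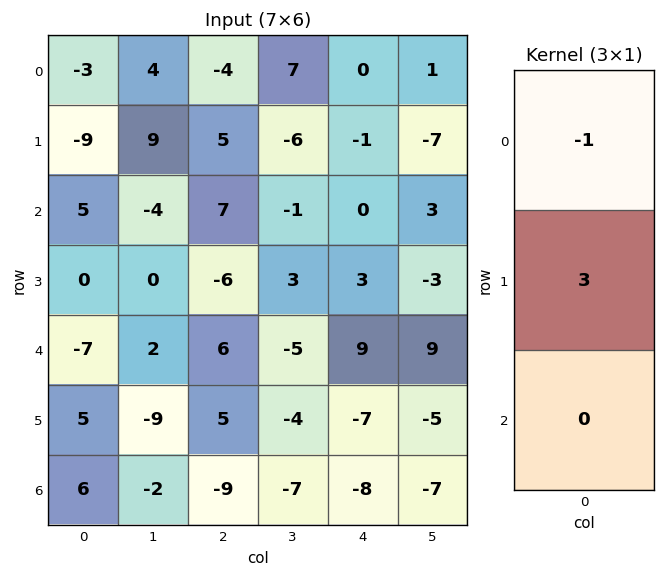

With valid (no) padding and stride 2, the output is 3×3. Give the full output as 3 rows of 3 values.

-24 19 -3
-5 -25 9
22 9 -30

Output[0,0]: The receptive field on the input at this output position is [-3 / -9 / 5]. Elementwise product with the kernel and sum: -3·-1 + -9·3.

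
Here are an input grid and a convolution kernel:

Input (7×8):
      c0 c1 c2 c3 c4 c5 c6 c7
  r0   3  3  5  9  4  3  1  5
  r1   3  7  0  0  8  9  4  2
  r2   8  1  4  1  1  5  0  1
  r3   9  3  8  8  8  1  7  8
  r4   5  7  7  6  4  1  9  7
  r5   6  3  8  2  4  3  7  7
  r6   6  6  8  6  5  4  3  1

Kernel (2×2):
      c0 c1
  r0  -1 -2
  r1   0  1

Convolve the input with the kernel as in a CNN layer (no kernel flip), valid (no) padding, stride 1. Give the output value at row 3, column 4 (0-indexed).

-9

The receptive field on the input at this output position is [8 1 / 4 1]. Elementwise product with the kernel and sum: 8·-1 + 1·-2 + 1·1.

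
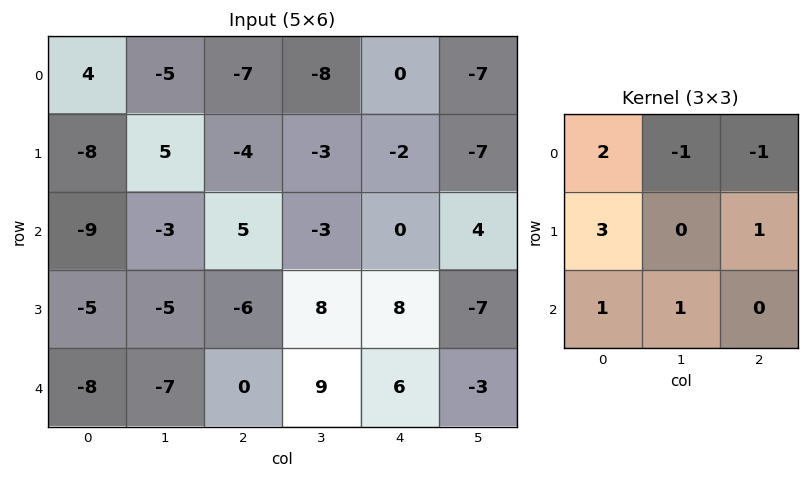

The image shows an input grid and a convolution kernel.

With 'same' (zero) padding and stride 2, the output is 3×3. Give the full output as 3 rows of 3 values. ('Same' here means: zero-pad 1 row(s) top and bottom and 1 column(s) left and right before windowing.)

Output[0,0]: The receptive field on the zero-padded input at this output position is [0 0 0 / 0 4 -5 / 0 -8 5]. Elementwise product with the kernel and sum: 0·2 + 0·-1 + 0·-1 + 0·3 + -5·1 + 0·1 + -8·1.
Output[0,1]: The receptive field on the zero-padded input at this output position is [0 0 0 / -5 -7 -8 / 5 -4 -3]. Elementwise product with the kernel and sum: 0·2 + 0·-1 + 0·-1 + -5·3 + -8·1 + 5·1 + -4·1.

-13 -22 -36
-5 -6 14
3 -24 39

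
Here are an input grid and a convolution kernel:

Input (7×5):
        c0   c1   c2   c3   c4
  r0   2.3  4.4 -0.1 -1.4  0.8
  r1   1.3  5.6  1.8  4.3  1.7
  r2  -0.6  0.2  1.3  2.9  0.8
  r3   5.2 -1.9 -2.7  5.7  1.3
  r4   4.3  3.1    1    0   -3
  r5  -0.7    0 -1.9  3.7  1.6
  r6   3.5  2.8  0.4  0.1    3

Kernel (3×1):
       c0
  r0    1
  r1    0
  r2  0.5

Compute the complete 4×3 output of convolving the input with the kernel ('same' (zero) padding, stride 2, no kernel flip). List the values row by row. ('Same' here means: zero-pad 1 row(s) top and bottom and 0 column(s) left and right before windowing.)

Output[0,0]: The receptive field on the zero-padded input at this output position is [0 / 2.3 / 1.3]. Elementwise product with the kernel and sum: 0·1 + 1.3·0.5.
Output[0,1]: The receptive field on the zero-padded input at this output position is [0 / -0.1 / 1.8]. Elementwise product with the kernel and sum: 0·1 + 1.8·0.5.

0.65 0.9 0.85
3.9 0.45 2.35
4.85 -3.65 2.1
-0.7 -1.9 1.6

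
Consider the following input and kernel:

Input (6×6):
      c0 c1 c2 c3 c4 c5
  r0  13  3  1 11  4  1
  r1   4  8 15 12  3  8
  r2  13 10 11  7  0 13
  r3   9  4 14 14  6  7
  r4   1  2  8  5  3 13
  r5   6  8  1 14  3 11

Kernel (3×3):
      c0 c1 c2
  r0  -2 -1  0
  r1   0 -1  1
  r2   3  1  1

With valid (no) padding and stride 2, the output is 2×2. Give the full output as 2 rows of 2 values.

38 18
-13 -5

Output[0,0]: The receptive field on the input at this output position is [13 3 1 / 4 8 15 / 13 10 11]. Elementwise product with the kernel and sum: 13·-2 + 3·-1 + 8·-1 + 15·1 + 13·3 + 10·1 + 11·1.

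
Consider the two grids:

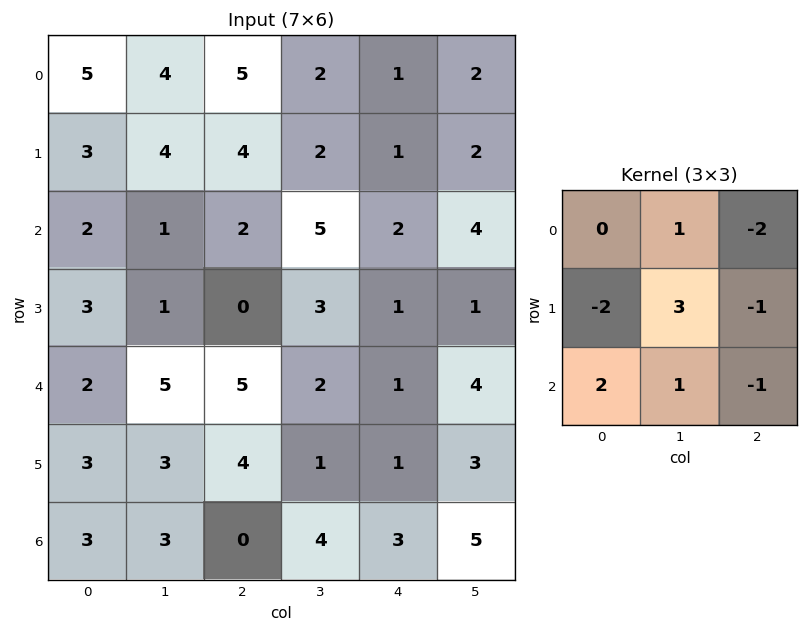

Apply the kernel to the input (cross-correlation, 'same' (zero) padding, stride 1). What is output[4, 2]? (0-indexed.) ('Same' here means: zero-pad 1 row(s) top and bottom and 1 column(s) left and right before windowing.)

The receptive field on the zero-padded input at this output position is [1 0 3 / 5 5 2 / 3 4 1]. Elementwise product with the kernel and sum: 0·1 + 3·-2 + 5·-2 + 5·3 + 2·-1 + 3·2 + 4·1 + 1·-1.

6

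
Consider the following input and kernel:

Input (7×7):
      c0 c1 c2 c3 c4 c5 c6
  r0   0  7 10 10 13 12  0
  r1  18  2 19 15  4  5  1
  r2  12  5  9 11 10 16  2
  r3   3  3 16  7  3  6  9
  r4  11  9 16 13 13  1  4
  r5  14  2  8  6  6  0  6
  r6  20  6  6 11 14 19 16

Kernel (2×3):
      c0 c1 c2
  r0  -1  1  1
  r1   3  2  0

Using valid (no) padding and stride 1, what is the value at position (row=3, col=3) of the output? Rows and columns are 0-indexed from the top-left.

67

The receptive field on the input at this output position is [7 3 6 / 13 13 1]. Elementwise product with the kernel and sum: 7·-1 + 3·1 + 6·1 + 13·3 + 13·2.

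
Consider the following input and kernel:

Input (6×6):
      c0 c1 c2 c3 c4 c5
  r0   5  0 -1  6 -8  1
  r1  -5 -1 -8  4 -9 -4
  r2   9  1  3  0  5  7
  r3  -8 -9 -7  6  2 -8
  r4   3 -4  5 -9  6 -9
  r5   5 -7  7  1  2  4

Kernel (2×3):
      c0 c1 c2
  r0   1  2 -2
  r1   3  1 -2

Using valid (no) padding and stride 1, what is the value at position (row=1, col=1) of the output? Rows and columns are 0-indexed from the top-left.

The receptive field on the input at this output position is [-1 -8 4 / 1 3 0]. Elementwise product with the kernel and sum: -1·1 + -8·2 + 4·-2 + 1·3 + 3·1 + 0·-2.

-19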